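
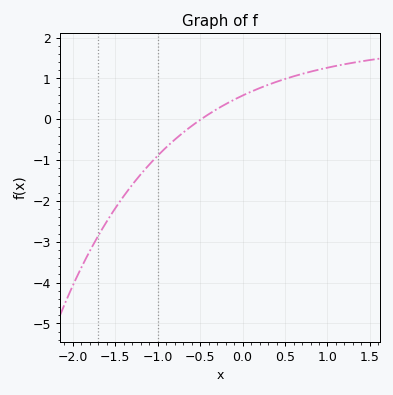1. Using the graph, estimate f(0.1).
0.674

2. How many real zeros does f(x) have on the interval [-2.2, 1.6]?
1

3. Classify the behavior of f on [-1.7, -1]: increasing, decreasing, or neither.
increasing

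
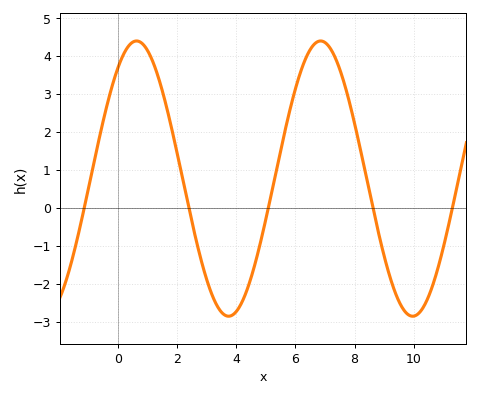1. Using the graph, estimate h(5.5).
1.5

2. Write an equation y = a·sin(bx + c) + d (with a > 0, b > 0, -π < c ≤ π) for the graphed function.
y = 3.63sin(1.01x + 0.932) + 0.77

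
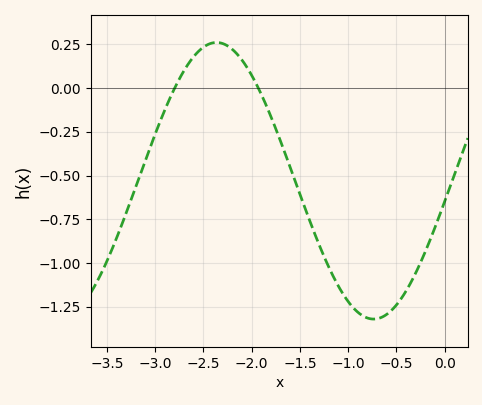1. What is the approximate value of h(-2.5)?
0.233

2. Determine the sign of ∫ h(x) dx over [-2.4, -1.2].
negative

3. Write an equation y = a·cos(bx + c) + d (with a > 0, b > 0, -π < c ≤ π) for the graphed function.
y = 0.79cos(1.93x - 1.72) - 0.53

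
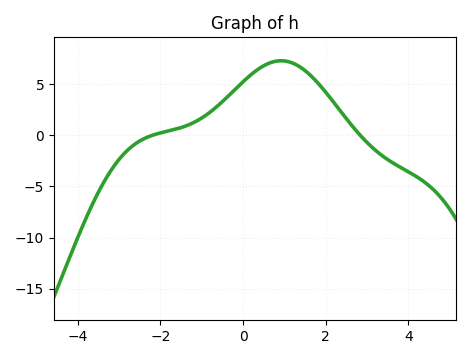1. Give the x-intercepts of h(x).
-2.18, 2.83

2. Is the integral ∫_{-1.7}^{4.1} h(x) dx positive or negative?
positive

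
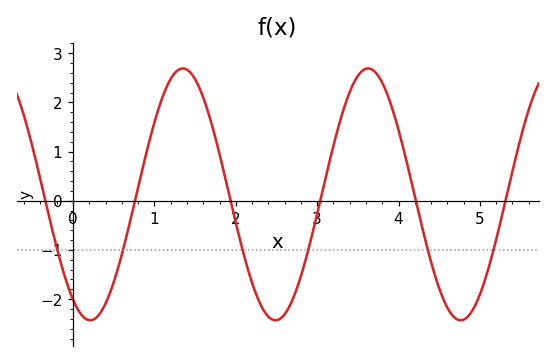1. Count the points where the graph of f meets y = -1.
6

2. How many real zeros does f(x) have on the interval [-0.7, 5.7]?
6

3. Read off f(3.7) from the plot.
2.6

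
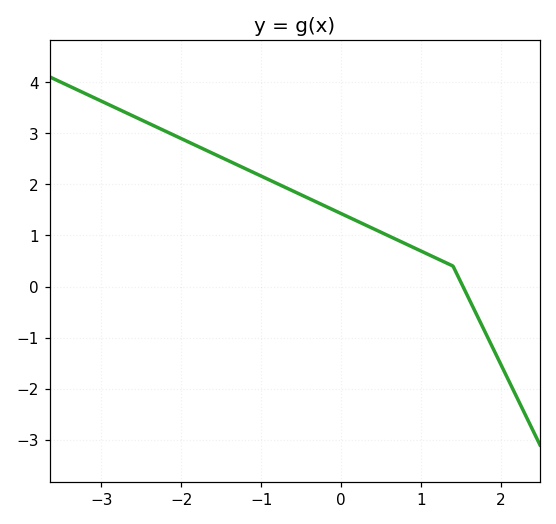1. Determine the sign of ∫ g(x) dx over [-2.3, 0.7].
positive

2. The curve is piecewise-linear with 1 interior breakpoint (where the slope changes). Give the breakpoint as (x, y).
(1.4, 0.4)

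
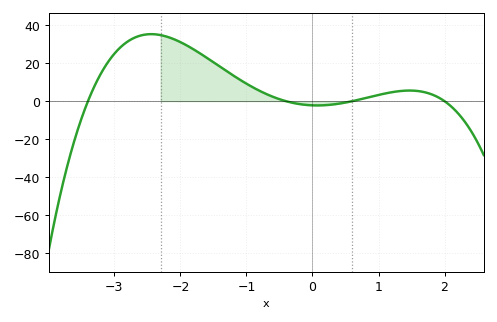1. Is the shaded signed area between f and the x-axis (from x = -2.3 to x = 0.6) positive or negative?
positive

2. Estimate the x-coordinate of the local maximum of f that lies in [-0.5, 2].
1.5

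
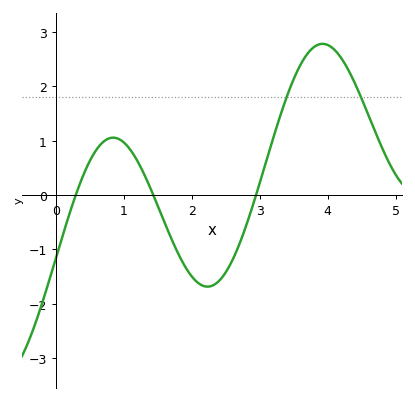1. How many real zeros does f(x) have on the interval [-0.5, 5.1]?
3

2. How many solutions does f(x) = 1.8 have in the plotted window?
2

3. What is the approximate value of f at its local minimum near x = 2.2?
-1.7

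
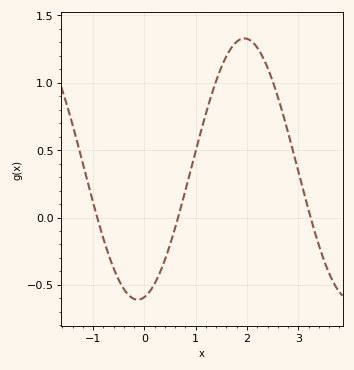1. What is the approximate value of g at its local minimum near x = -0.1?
-0.6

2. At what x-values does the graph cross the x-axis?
-0.9, 0.7, 3.2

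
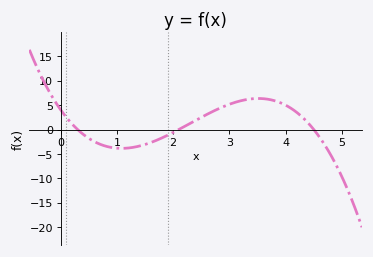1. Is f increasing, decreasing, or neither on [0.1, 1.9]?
neither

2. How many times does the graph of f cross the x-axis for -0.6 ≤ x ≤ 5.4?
3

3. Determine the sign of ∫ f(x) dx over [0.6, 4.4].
positive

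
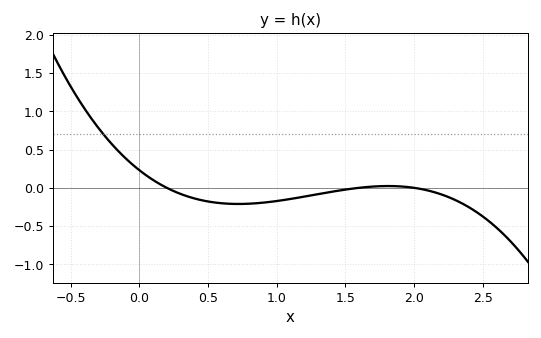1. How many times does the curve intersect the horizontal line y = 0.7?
1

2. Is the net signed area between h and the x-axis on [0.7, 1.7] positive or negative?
negative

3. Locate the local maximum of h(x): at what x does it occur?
1.81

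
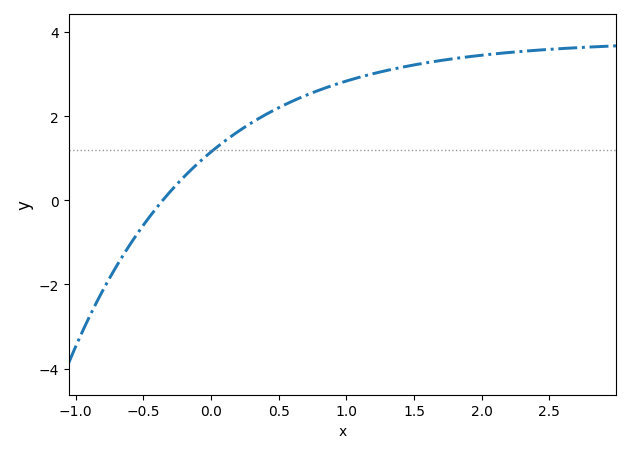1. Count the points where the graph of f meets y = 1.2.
1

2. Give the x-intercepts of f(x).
-0.4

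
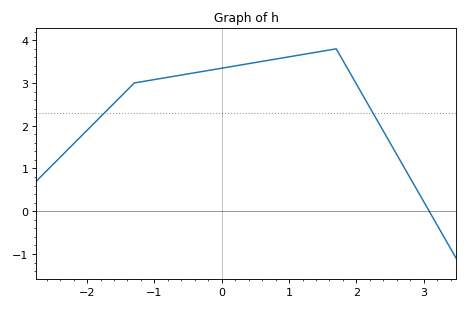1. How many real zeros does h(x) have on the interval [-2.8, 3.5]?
1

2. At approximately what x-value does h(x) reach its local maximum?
1.7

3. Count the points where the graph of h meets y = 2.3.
2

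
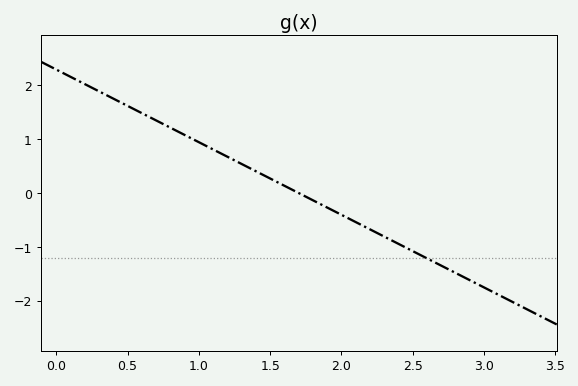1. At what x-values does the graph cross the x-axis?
1.7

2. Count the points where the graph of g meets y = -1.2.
1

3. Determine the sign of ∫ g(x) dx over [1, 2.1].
positive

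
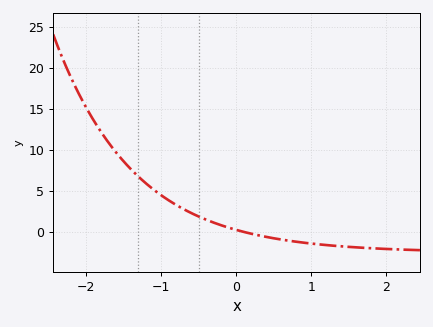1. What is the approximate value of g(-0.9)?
3.83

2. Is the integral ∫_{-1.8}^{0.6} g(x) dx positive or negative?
positive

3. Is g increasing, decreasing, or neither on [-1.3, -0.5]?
decreasing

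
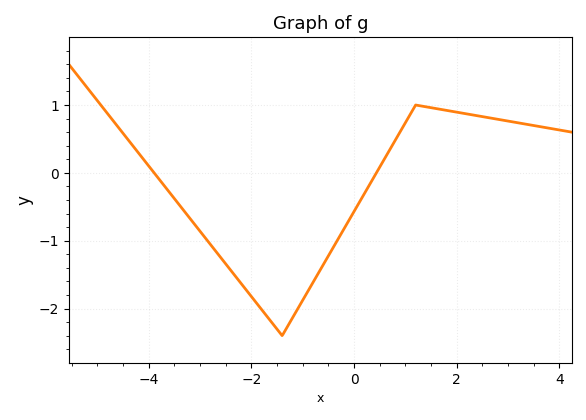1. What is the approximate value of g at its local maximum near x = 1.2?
1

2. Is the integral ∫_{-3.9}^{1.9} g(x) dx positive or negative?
negative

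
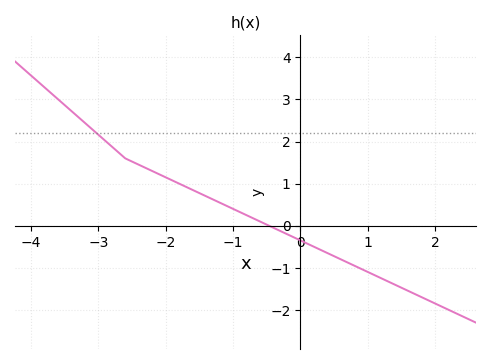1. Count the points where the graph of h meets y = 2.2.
1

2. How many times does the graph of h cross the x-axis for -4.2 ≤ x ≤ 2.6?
1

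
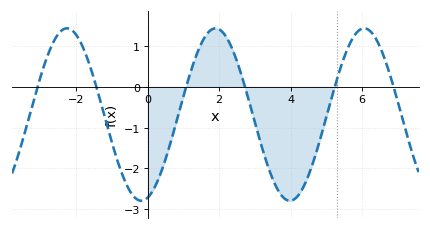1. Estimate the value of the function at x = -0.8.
-1.93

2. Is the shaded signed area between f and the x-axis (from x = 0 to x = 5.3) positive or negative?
negative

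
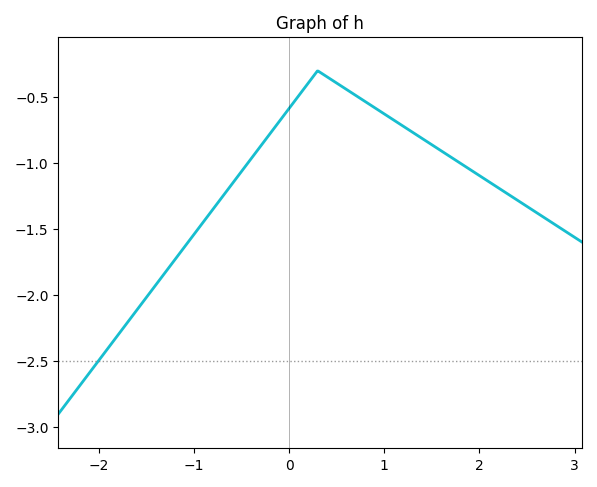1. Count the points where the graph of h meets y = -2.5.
1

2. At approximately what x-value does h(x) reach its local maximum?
0.302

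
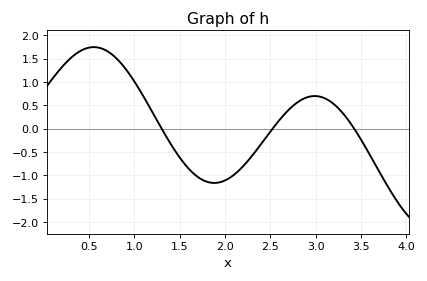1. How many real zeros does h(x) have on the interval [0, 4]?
3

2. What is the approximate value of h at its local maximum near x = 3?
0.7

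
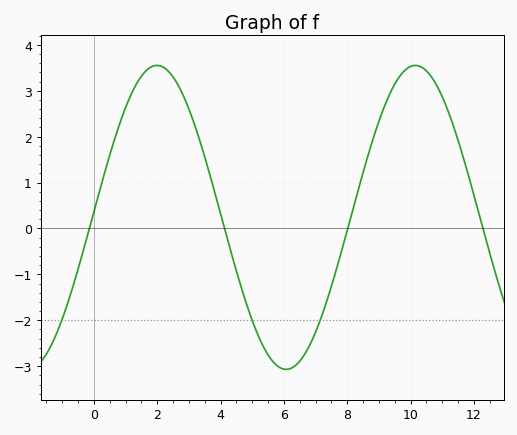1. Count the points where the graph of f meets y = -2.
3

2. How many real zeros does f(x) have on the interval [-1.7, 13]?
4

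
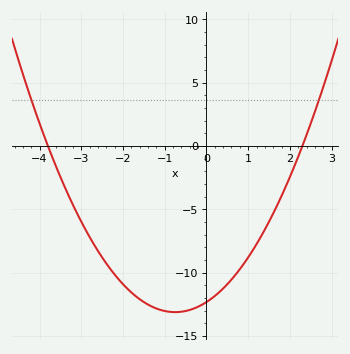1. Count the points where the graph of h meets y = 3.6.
2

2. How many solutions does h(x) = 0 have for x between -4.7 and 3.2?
2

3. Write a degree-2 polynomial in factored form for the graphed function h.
y = 1.41(x + 3.8)(x - 2.3)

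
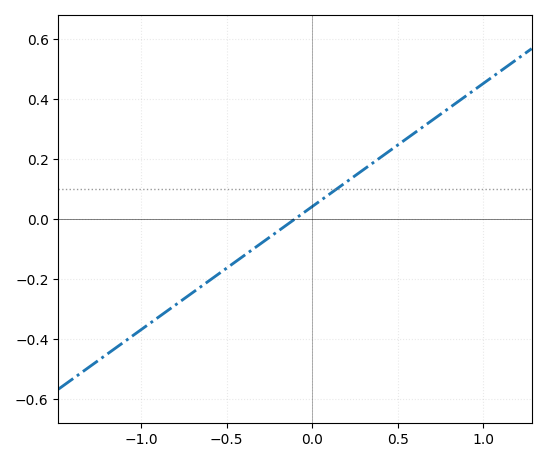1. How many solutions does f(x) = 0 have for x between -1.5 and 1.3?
1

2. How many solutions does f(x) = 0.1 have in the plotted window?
1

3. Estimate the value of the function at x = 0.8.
0.36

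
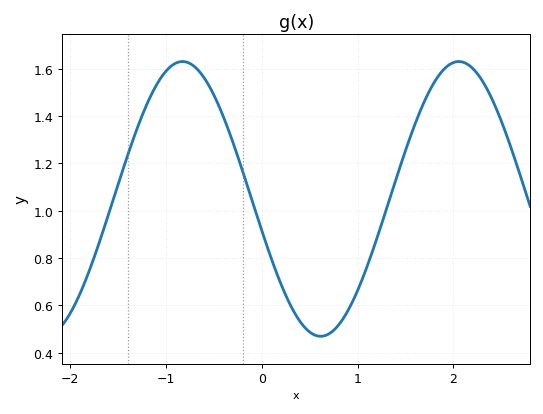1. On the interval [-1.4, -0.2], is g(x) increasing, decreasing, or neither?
neither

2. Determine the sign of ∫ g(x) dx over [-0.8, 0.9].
positive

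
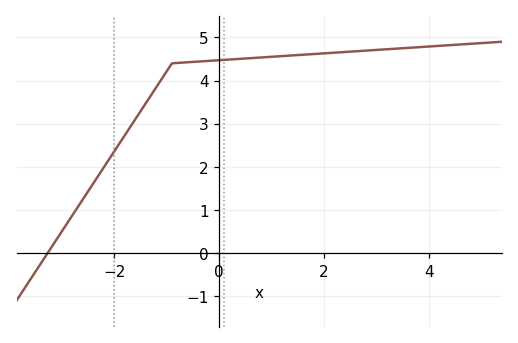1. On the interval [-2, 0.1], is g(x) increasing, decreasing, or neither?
increasing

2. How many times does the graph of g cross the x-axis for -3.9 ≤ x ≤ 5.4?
1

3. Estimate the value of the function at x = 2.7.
4.7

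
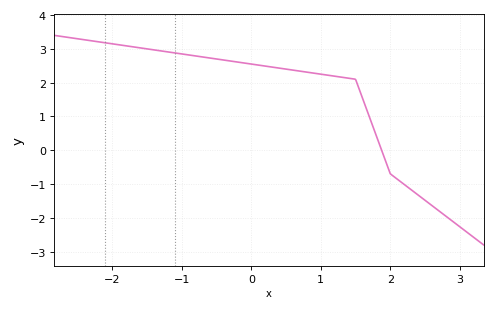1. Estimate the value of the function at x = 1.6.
1.54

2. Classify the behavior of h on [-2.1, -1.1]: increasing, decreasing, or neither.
decreasing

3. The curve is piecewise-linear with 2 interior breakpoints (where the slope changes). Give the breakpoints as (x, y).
(1.5, 2.1); (2, -0.7)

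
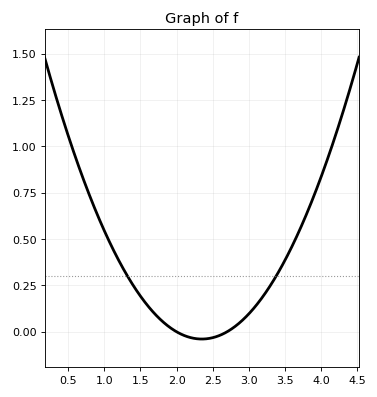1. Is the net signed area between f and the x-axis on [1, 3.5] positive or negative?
positive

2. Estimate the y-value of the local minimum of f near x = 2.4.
-0.04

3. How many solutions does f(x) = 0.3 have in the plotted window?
2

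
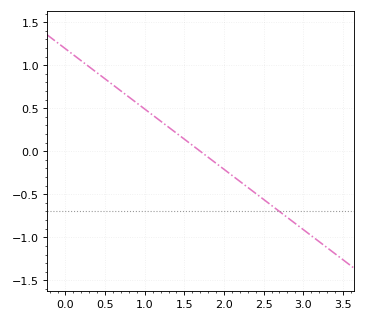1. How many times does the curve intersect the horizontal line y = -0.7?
1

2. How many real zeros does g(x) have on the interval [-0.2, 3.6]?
1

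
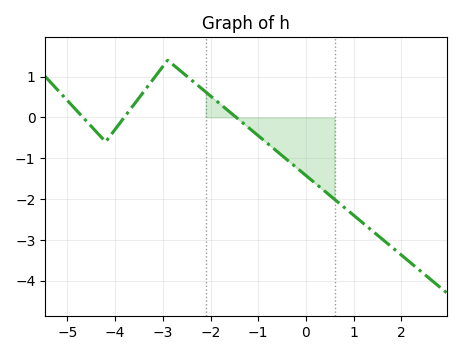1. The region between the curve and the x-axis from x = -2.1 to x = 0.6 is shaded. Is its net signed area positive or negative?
negative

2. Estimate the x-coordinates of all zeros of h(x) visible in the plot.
-4.6, -3.8, -1.4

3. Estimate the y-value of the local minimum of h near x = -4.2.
-0.6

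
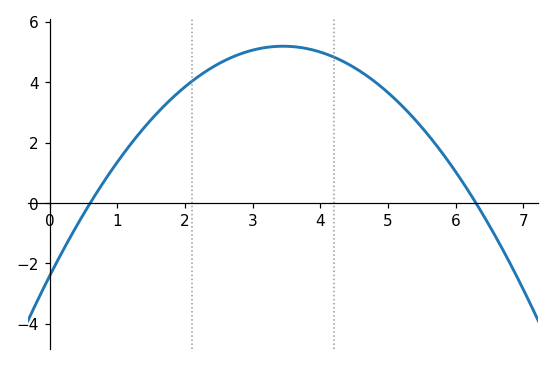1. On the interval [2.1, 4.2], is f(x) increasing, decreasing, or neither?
neither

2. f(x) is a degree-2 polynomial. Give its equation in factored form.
y = -0.64(x - 0.6)(x - 6.3)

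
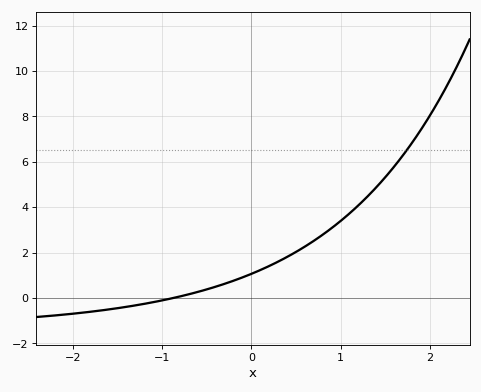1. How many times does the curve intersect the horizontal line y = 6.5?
1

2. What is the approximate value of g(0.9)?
3.08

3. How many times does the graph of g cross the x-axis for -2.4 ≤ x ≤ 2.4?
1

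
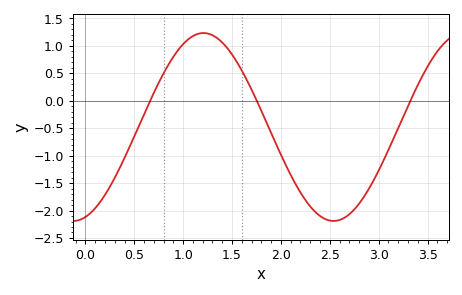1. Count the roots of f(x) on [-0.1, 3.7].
3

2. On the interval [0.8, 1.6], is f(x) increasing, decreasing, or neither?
neither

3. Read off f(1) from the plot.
1.05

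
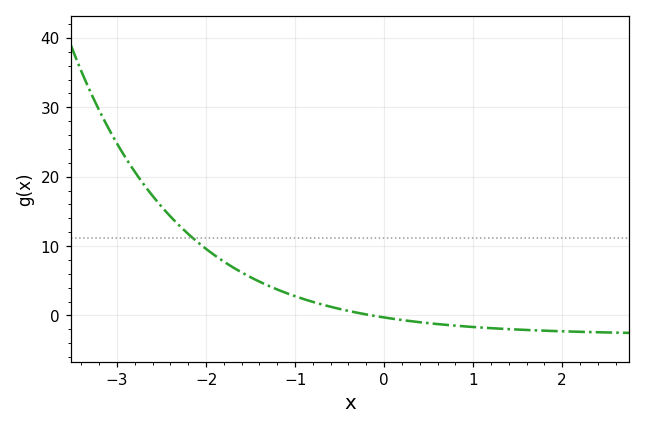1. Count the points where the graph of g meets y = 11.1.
1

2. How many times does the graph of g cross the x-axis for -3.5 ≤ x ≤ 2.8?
1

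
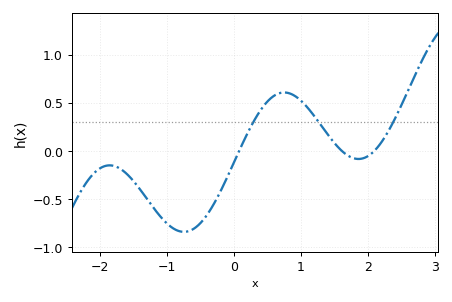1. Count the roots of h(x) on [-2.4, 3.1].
3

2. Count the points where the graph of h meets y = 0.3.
3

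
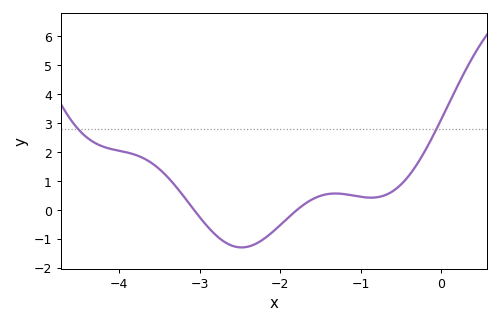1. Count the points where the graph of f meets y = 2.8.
2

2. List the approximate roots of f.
-3.07, -1.79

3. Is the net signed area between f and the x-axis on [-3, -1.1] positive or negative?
negative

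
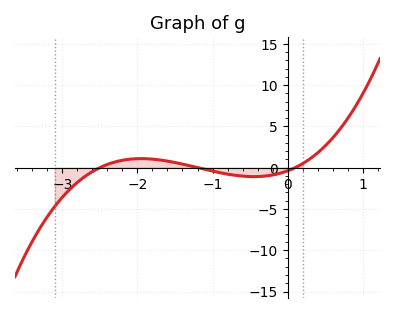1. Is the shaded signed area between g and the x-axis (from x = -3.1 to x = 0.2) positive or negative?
negative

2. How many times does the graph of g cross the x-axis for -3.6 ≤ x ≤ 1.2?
3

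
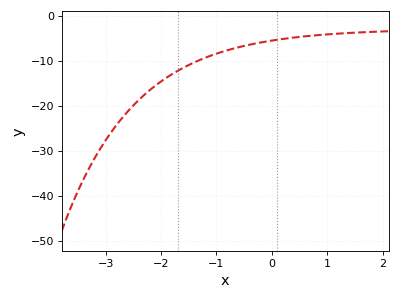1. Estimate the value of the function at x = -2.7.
-22.7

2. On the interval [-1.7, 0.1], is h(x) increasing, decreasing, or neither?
increasing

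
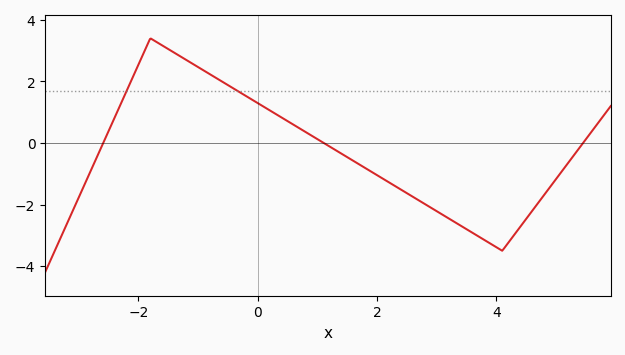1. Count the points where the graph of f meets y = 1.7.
2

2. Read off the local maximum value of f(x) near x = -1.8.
3.4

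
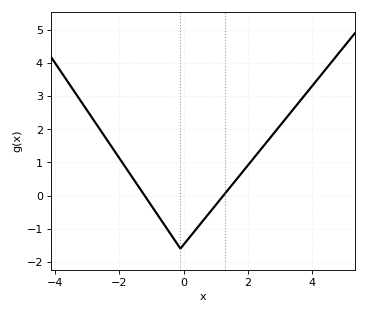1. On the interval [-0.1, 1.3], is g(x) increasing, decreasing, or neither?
increasing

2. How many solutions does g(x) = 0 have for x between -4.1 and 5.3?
2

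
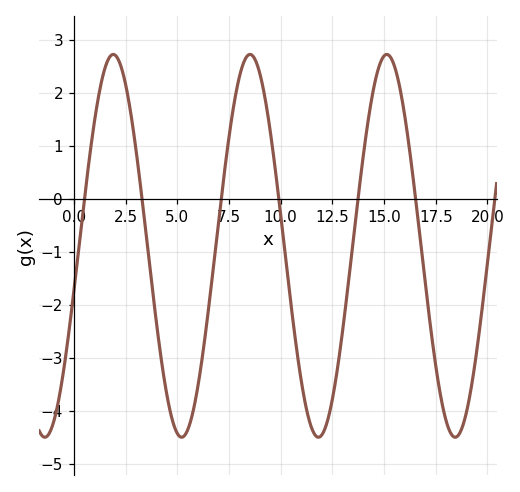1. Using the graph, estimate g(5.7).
-4.12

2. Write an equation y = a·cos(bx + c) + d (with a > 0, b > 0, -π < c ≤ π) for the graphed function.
y = 3.61cos(0.95x - 1.81) - 0.89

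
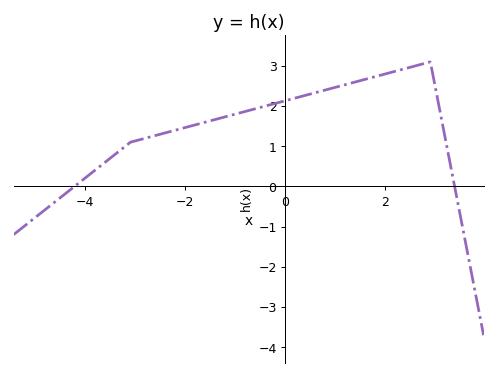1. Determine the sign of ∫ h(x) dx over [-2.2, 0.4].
positive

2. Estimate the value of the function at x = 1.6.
2.7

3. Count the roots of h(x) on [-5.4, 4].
2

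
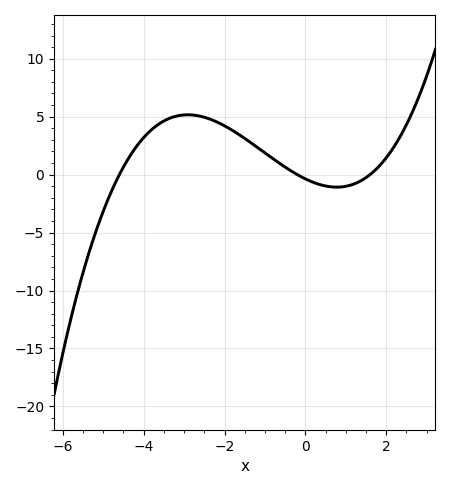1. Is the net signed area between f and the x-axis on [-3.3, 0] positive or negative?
positive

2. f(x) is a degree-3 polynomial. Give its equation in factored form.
y = 0.25(x + 4.6)(x + 0.2)(x - 1.6)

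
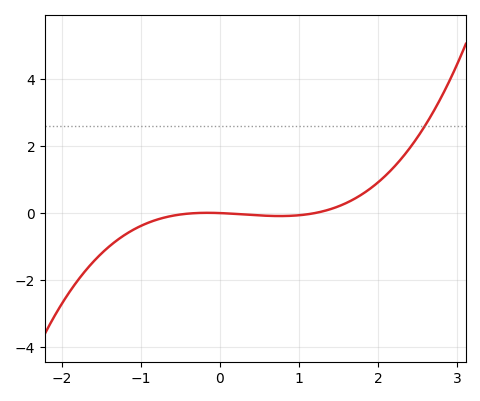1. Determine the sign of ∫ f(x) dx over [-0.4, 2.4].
positive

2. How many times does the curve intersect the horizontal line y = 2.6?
1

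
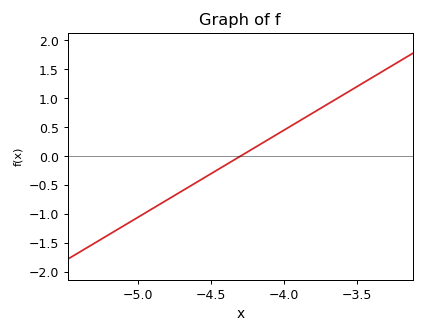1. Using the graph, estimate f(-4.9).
-0.9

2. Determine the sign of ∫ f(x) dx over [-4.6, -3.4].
positive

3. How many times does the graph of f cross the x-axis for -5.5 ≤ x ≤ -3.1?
1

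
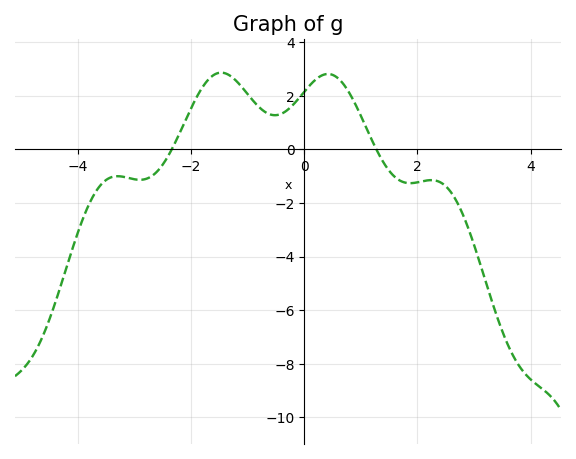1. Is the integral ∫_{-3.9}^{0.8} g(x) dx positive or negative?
positive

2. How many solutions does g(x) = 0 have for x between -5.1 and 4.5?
2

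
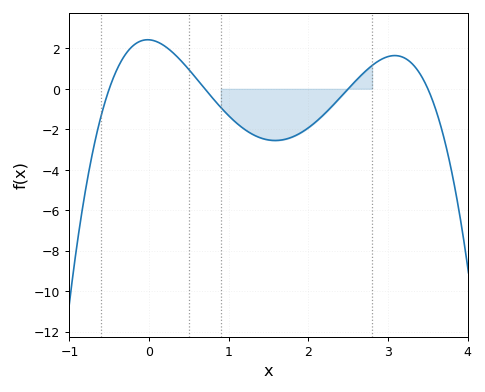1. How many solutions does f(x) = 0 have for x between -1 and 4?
4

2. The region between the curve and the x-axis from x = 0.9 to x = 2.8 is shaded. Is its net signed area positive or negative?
negative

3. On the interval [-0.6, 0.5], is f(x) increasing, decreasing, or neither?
neither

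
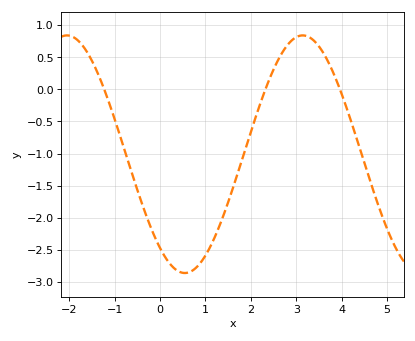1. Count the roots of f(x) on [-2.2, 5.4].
3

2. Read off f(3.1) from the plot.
0.85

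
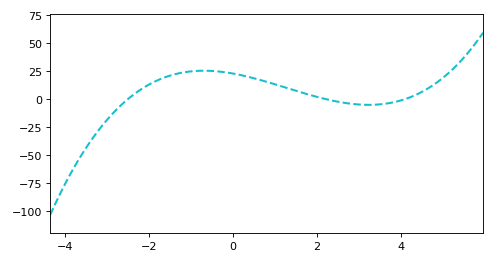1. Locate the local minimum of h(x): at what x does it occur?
3.23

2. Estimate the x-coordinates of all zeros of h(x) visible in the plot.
-2.5, 2.2, 4.1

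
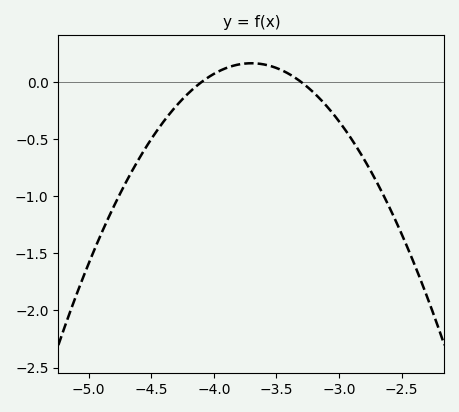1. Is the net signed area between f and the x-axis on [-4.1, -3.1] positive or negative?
positive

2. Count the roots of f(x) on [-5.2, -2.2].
2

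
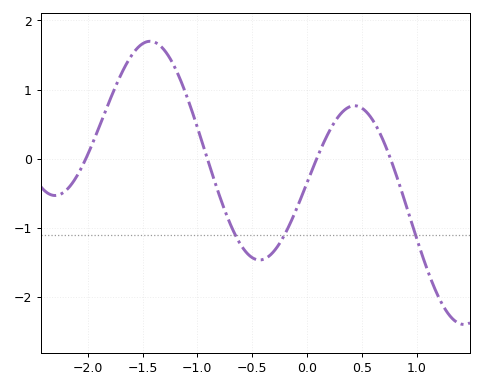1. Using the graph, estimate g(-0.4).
-1.46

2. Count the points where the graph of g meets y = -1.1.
3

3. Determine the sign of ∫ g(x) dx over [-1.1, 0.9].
negative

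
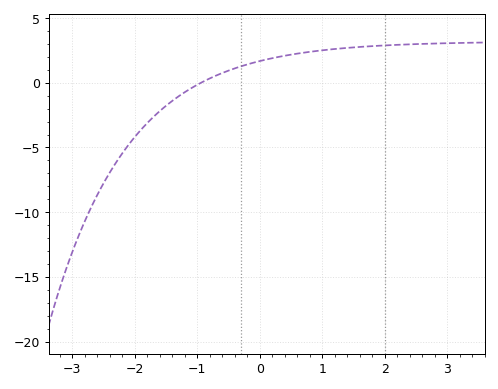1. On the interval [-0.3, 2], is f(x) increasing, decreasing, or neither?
increasing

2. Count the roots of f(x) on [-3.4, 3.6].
1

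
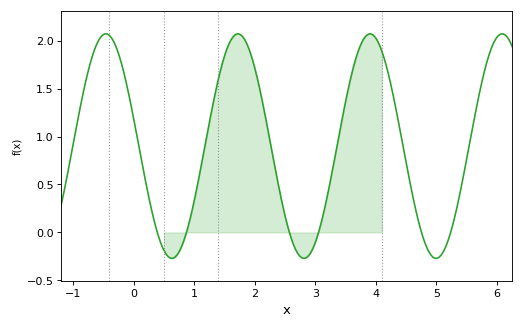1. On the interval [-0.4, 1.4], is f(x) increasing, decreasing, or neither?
neither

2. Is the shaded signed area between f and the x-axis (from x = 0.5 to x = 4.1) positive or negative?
positive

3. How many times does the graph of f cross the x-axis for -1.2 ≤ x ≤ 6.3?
6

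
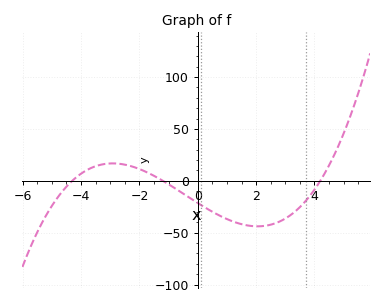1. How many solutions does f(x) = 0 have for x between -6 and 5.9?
3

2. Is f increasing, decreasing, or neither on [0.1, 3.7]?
neither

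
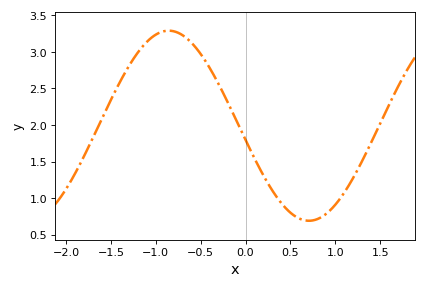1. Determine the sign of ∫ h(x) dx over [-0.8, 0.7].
positive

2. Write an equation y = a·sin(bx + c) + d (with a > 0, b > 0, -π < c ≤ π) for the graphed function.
y = 1.3sin(2.01x - 2.99) + 1.99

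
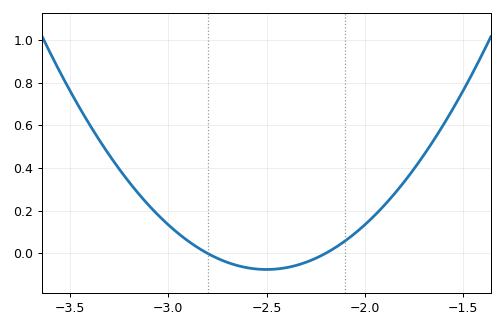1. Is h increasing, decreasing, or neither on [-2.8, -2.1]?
neither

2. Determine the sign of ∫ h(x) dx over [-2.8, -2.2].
negative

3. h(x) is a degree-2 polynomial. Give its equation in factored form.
y = 0.84(x + 2.8)(x + 2.2)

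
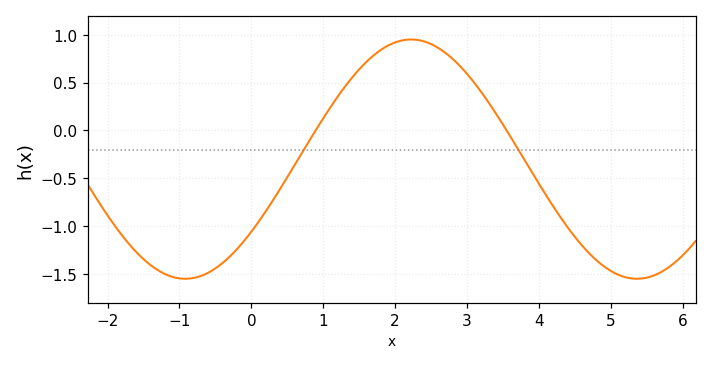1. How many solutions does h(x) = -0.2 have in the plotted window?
2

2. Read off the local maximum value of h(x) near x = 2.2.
0.95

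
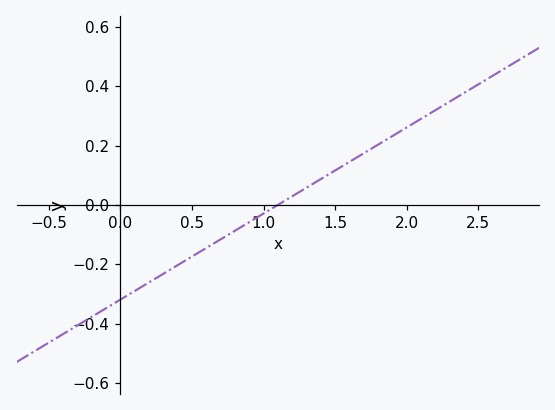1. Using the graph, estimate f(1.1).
0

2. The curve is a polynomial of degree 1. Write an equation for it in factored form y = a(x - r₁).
y = 0.29(x - 1.1)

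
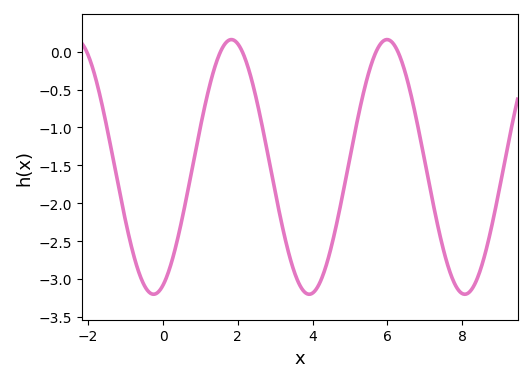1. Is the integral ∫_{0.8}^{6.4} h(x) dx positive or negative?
negative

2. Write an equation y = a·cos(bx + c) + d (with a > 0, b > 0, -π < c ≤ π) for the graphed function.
y = 1.68cos(1.51x - 2.76) - 1.52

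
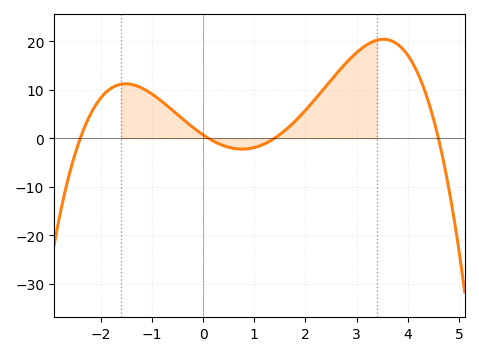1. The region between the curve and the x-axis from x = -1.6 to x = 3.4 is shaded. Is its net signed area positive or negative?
positive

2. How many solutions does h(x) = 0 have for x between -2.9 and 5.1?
4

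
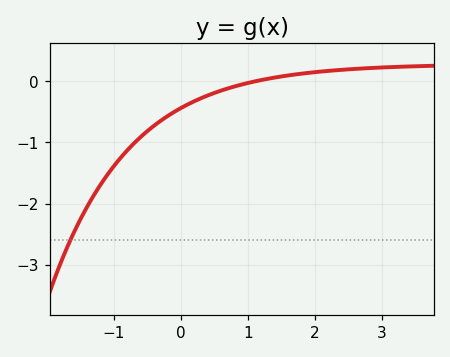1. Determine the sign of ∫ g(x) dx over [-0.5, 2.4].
negative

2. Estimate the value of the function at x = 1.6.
0.1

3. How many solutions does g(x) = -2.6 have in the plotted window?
1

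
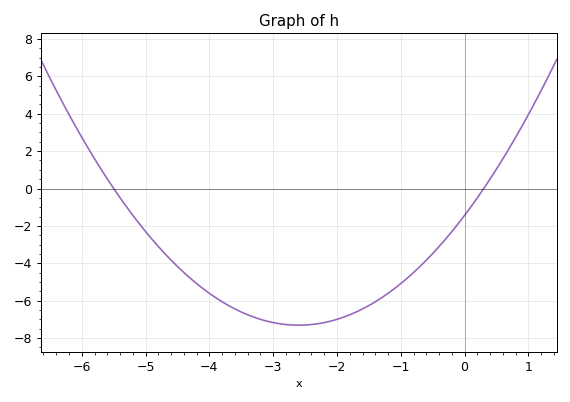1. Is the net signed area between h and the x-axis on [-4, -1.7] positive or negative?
negative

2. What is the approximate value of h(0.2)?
-0.496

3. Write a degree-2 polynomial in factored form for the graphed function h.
y = 0.87(x + 5.5)(x - 0.3)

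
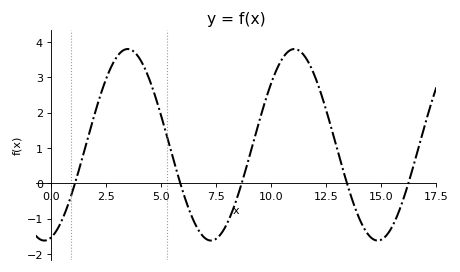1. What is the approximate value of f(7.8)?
-1.4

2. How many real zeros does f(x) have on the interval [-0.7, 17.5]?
5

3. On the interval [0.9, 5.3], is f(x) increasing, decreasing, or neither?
neither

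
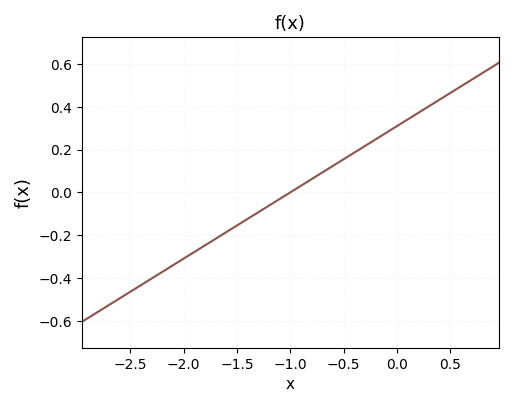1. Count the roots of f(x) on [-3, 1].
1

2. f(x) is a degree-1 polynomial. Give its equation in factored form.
y = 0.31(x + 1)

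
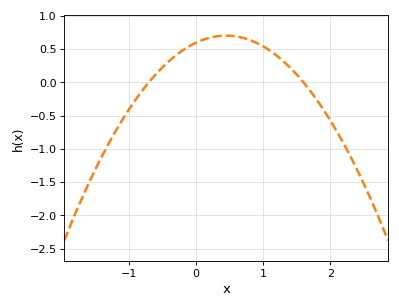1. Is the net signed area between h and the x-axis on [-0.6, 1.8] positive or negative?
positive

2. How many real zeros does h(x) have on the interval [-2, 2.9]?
2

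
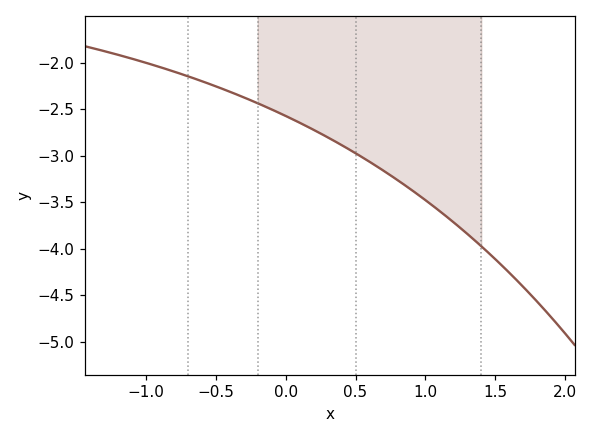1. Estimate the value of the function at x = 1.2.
-3.7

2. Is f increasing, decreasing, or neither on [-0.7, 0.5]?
decreasing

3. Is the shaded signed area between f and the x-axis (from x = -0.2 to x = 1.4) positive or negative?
negative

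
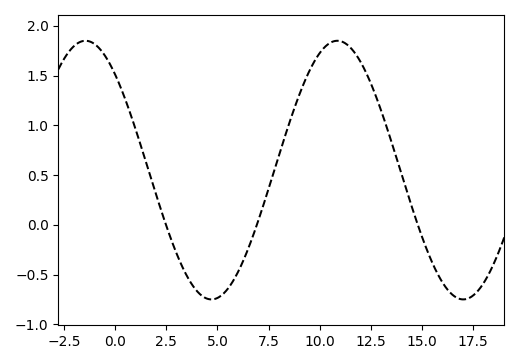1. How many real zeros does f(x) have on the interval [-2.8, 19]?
3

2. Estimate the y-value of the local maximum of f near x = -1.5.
1.85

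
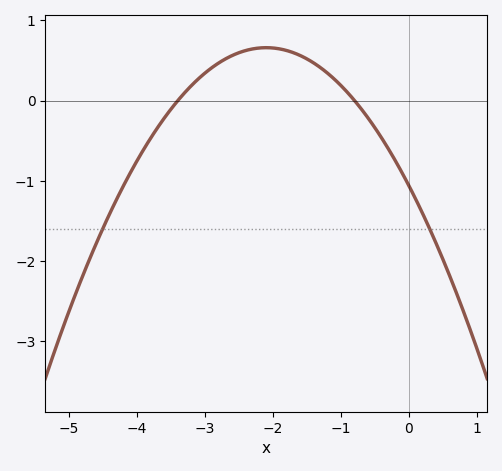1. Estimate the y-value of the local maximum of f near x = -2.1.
0.659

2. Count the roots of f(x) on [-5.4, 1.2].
2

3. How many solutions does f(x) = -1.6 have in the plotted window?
2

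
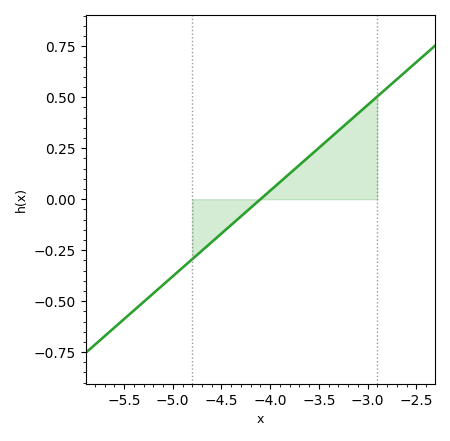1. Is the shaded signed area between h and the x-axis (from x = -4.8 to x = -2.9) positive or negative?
positive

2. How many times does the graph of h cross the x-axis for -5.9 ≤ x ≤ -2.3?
1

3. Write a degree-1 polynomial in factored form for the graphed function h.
y = 0.42(x + 4.1)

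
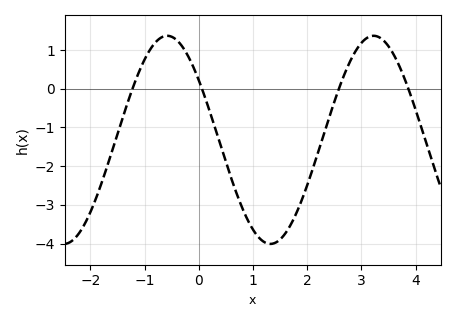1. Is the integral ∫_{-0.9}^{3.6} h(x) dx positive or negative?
negative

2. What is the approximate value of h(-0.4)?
1.2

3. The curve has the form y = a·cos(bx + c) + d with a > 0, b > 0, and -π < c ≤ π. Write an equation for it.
y = 2.69cos(1.6x + 0.96) - 1.32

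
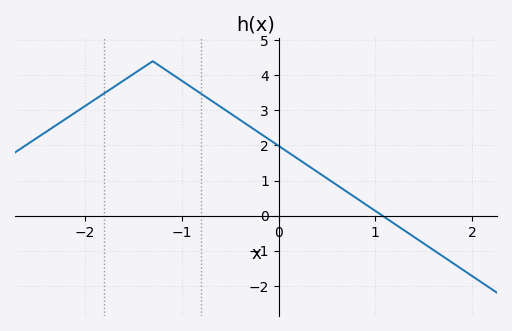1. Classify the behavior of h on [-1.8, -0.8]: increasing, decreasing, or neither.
neither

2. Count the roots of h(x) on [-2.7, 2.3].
1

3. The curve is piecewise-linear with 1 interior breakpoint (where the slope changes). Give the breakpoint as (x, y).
(-1.3, 4.4)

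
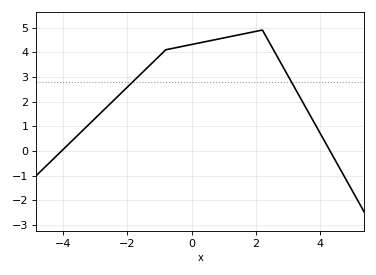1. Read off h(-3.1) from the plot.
1.18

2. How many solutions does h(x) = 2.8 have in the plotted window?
2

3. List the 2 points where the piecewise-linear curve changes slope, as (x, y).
(-0.8, 4.1); (2.2, 4.9)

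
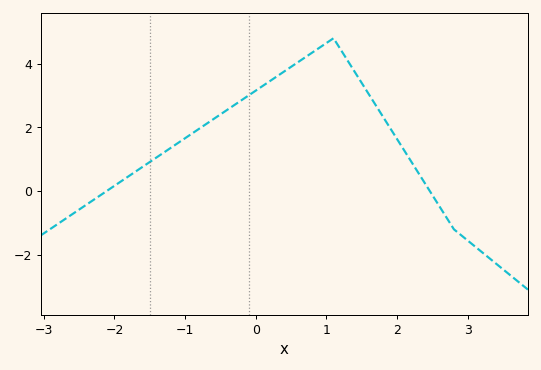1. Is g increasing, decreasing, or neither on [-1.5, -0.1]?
increasing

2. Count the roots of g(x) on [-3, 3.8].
2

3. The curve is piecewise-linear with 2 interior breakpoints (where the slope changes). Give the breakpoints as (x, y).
(1.1, 4.8); (2.8, -1.2)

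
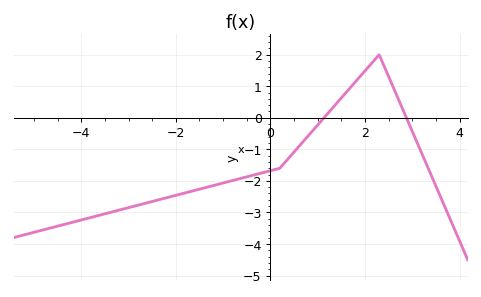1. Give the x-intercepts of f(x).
1.13, 2.88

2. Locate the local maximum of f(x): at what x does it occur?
2.3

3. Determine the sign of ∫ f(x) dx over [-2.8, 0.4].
negative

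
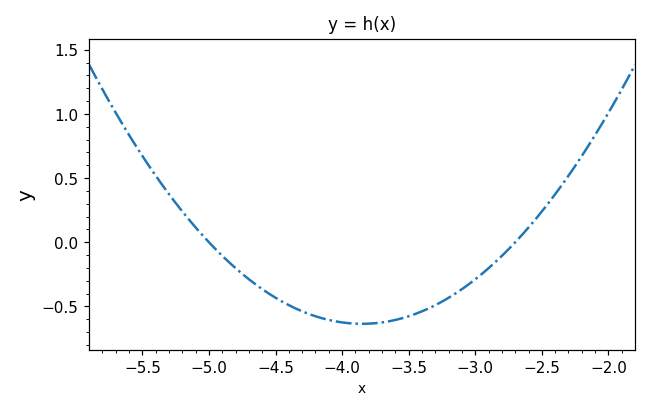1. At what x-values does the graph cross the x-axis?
-5, -2.7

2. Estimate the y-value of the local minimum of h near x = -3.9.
-0.635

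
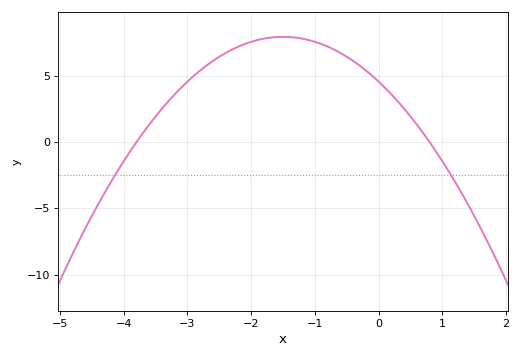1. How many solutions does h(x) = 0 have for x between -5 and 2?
2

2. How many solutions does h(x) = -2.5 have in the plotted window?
2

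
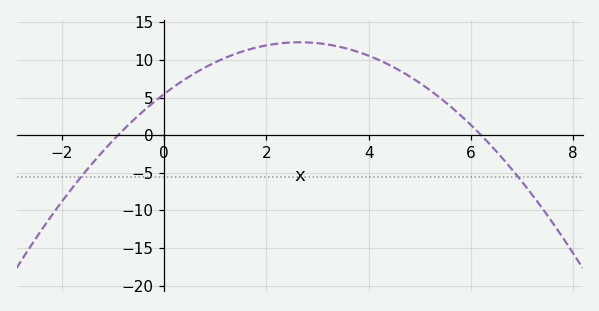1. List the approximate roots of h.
-0.8, 6.2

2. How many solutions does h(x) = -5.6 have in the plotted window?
2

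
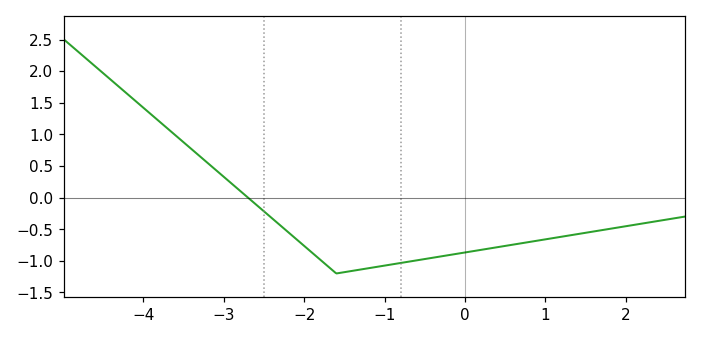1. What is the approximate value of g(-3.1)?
0.45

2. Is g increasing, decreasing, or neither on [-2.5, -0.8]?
neither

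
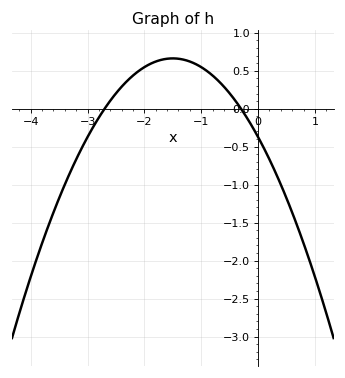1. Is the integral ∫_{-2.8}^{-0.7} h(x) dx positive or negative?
positive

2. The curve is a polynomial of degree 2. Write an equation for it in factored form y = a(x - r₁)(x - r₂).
y = -0.46(x + 2.7)(x + 0.3)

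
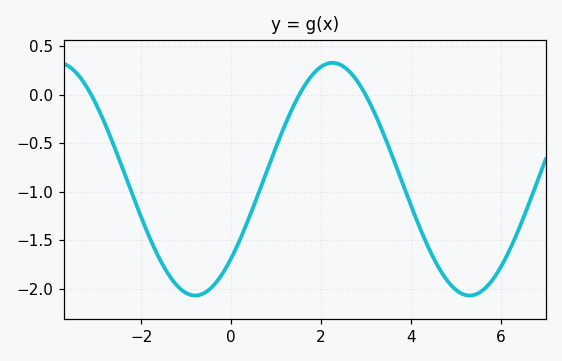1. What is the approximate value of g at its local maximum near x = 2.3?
0.33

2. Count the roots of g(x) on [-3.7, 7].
3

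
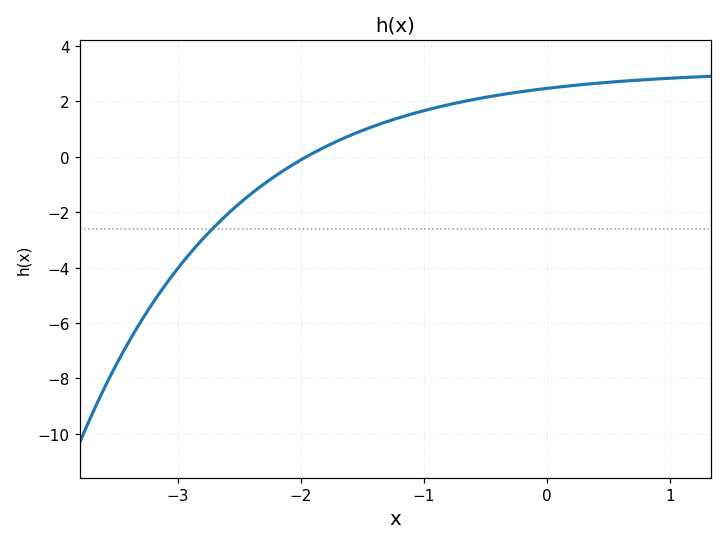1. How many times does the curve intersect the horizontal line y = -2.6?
1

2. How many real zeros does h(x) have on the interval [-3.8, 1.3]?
1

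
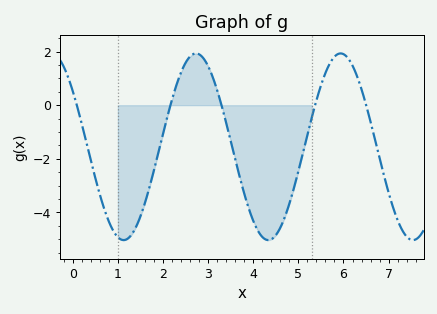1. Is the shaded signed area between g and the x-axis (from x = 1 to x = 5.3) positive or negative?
negative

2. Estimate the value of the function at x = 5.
-2.5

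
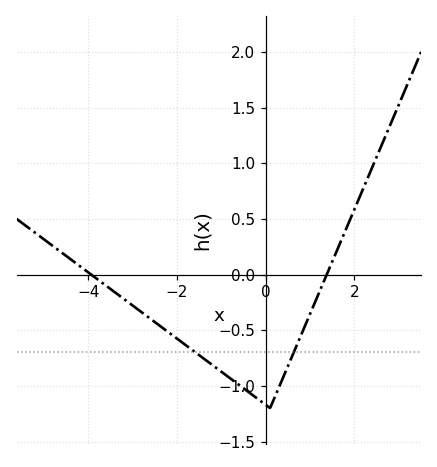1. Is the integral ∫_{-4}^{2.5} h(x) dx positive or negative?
negative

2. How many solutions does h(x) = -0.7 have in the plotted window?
2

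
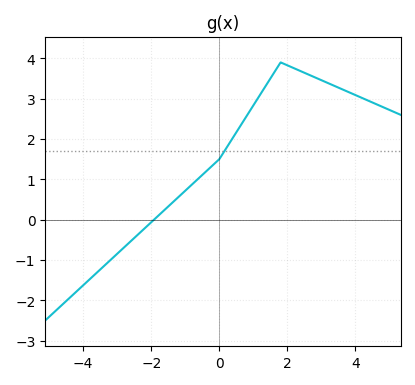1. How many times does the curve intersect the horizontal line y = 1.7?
1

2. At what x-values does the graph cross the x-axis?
-1.92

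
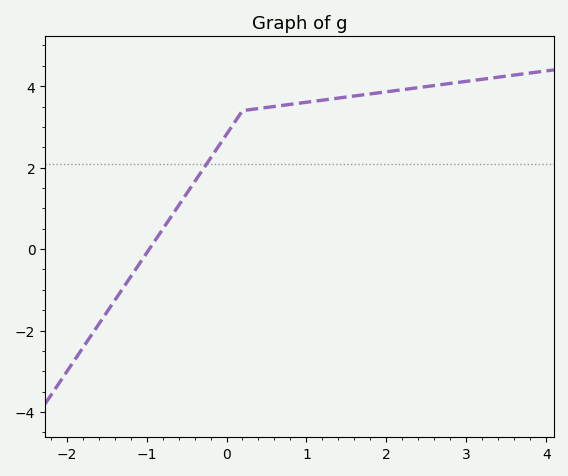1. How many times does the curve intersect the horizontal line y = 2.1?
1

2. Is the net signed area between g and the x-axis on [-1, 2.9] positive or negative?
positive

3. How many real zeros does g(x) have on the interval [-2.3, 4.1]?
1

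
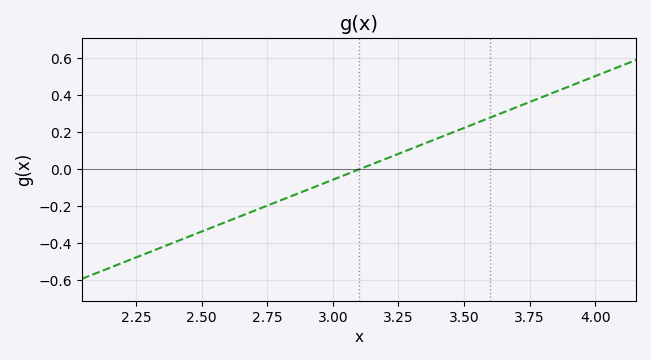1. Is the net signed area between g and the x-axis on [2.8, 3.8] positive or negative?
positive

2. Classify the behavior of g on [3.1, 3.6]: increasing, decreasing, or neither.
increasing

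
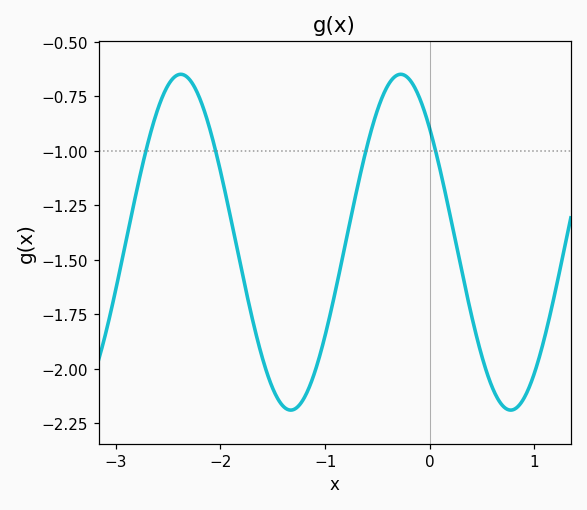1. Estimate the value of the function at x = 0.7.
-2.18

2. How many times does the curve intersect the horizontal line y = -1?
4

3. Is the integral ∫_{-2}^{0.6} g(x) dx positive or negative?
negative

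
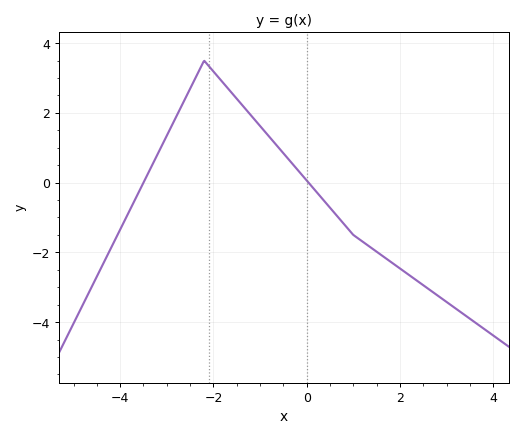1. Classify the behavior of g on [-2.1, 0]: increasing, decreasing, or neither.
decreasing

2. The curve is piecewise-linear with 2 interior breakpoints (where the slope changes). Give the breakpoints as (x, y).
(-2.2, 3.5); (1, -1.5)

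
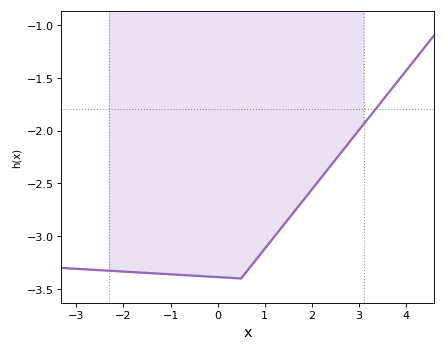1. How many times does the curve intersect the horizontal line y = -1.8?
1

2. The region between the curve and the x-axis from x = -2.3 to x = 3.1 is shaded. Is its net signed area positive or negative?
negative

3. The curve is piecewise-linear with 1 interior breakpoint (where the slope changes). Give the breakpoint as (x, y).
(0.5, -3.4)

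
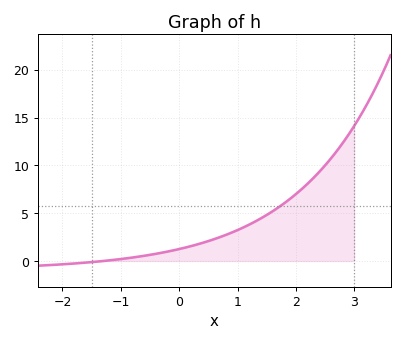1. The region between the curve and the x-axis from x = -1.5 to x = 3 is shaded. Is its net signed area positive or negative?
positive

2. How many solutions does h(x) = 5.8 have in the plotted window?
1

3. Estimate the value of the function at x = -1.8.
-0.262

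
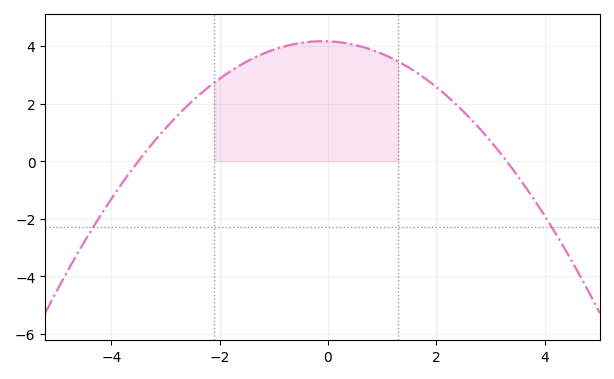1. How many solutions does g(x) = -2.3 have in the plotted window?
2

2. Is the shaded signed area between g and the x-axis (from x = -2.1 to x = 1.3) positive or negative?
positive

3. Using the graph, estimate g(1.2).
3.55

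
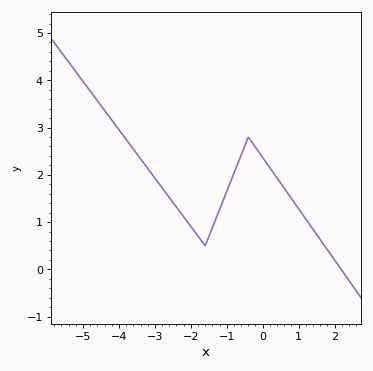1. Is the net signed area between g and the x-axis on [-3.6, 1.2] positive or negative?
positive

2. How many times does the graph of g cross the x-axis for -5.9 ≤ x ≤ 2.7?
1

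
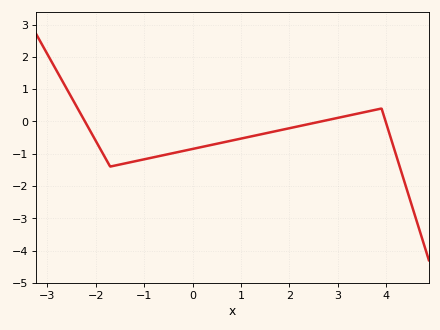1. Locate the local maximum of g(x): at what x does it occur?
3.8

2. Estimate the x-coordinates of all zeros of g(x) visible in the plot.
-2.2, 2.6, 4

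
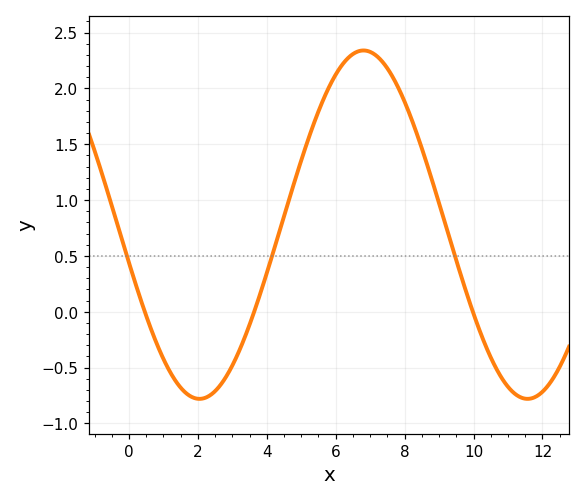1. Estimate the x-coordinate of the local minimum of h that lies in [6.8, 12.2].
11.6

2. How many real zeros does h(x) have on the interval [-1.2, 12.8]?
3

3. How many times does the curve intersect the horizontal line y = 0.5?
3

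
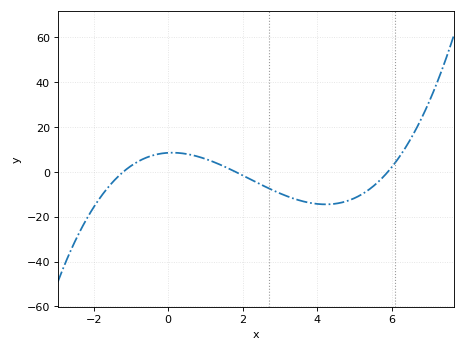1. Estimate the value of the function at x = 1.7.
0.804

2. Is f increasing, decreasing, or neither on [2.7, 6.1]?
neither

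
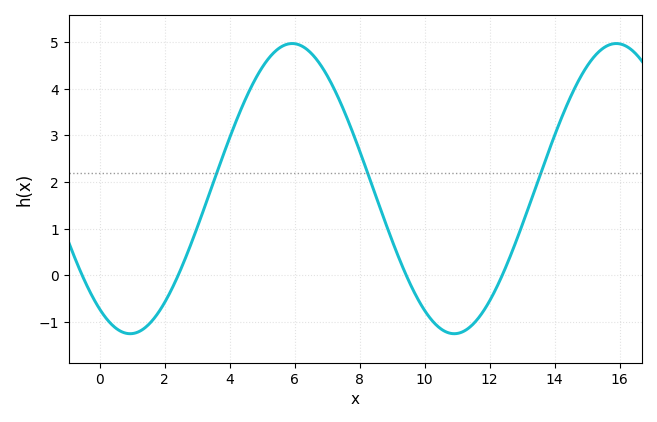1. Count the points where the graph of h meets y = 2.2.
3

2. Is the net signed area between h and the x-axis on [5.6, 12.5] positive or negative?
positive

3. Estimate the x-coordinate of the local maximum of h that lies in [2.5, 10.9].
5.92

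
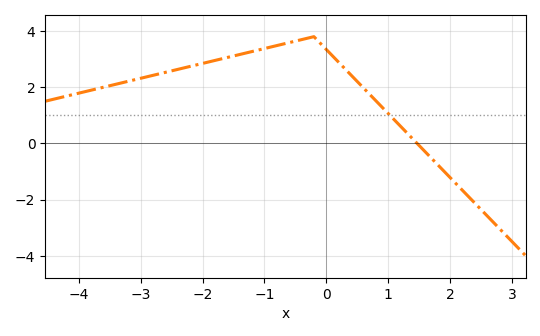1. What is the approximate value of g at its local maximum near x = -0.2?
3.8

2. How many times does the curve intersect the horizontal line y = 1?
1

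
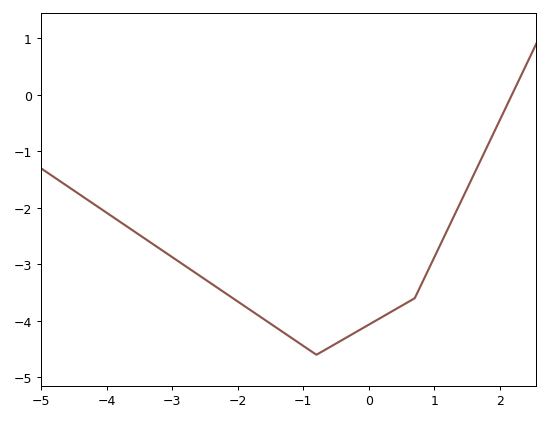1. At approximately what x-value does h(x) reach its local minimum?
-0.799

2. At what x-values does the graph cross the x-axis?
2.18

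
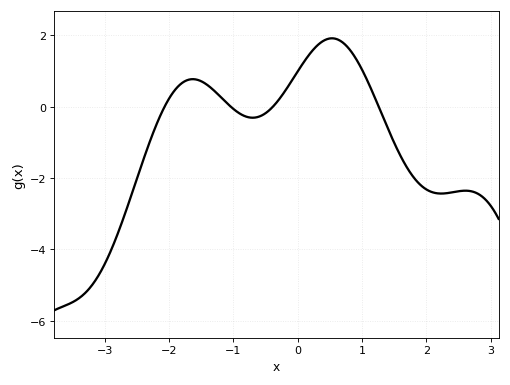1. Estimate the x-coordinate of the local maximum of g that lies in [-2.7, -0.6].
-1.63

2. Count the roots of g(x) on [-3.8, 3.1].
4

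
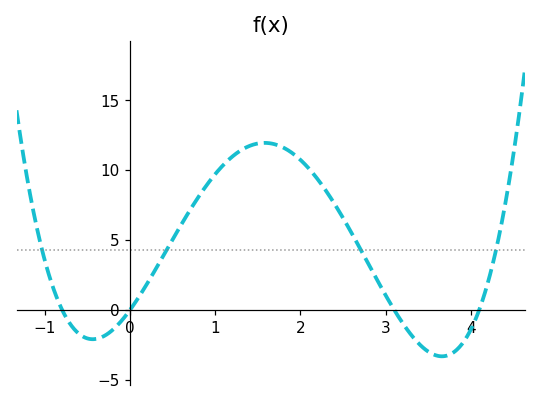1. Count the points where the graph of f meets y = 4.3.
4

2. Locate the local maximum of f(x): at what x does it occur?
1.58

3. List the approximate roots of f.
-0.8, 0, 3.1, 4.1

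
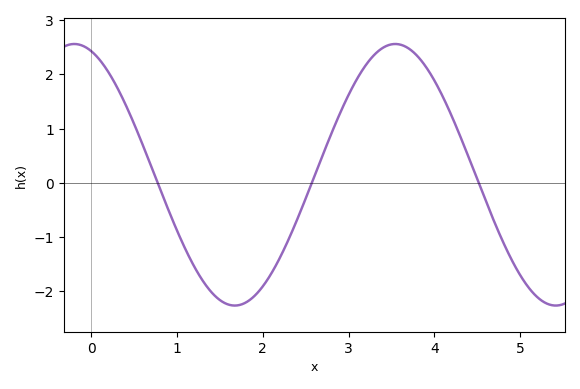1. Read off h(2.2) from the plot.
-1.4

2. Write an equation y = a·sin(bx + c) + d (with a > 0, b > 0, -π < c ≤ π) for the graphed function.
y = 2.41sin(1.7x + 1.9) + 0.15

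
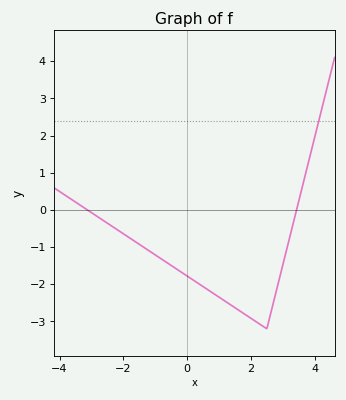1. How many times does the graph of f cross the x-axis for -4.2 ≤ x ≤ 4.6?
2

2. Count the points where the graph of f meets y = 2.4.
1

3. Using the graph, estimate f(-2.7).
-0.243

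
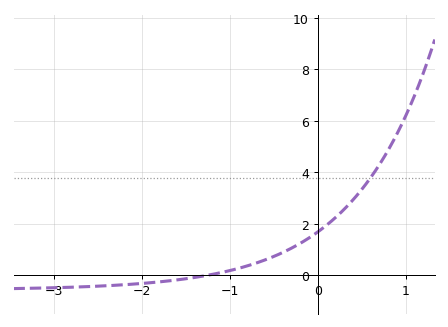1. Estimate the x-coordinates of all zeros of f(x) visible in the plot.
-1.26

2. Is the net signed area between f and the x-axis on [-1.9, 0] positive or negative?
positive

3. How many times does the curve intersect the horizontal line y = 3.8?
1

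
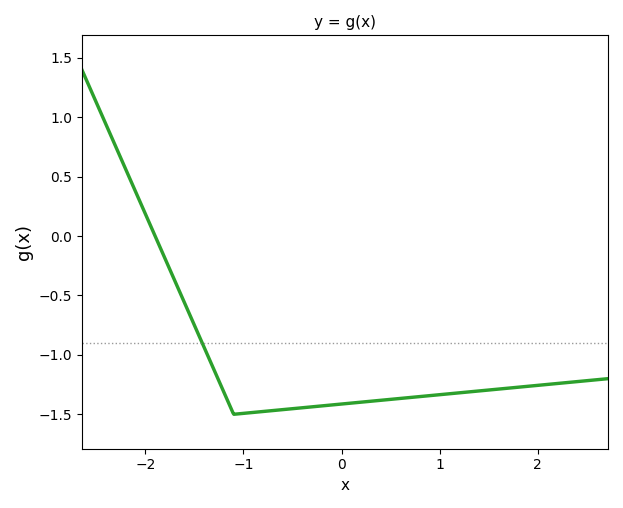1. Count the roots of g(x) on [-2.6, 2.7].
1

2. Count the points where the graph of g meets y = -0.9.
1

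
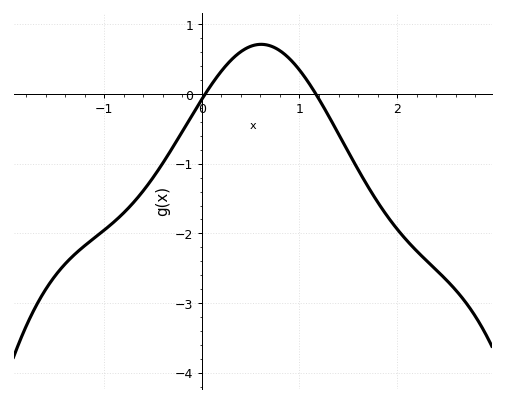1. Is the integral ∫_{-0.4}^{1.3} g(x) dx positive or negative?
positive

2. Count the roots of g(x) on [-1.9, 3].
2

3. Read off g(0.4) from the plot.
0.6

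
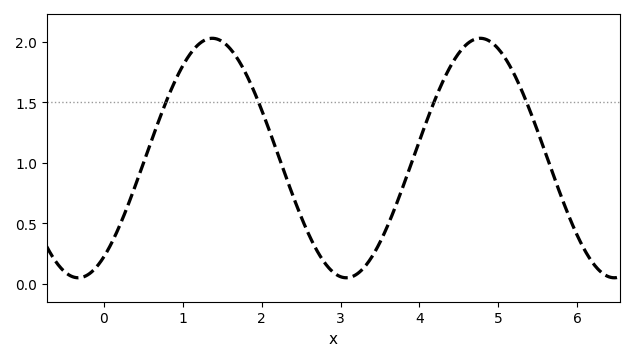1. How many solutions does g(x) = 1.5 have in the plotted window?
4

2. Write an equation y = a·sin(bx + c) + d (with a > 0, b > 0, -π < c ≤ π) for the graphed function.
y = 0.99sin(1.85x - 0.972) + 1.04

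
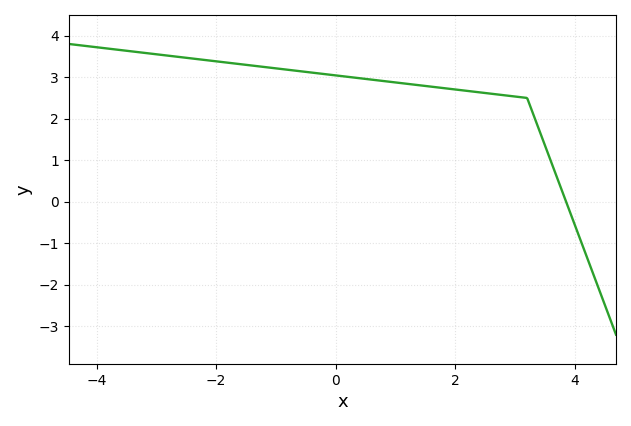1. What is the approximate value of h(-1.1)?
3.2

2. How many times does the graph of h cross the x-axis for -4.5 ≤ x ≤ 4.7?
1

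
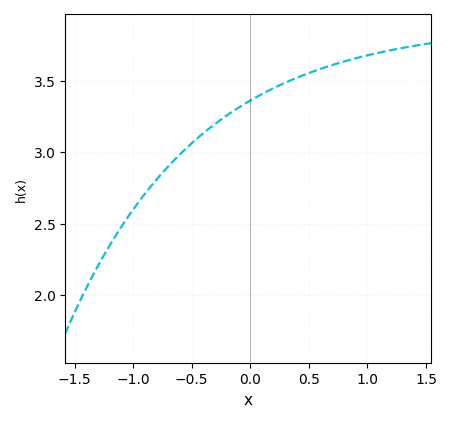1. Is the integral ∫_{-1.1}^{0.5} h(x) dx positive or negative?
positive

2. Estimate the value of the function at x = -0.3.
3.2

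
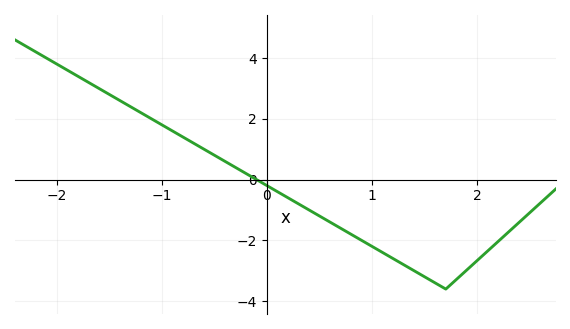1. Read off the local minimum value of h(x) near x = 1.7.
-3.6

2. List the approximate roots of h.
-0.1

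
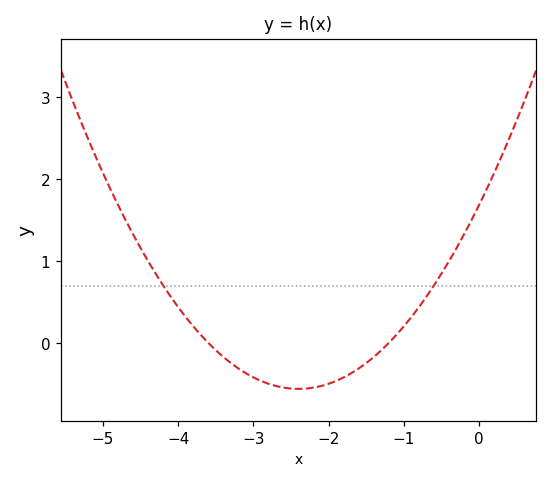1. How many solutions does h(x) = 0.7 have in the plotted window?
2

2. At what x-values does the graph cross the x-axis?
-3.6, -1.2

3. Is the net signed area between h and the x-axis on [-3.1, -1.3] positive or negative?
negative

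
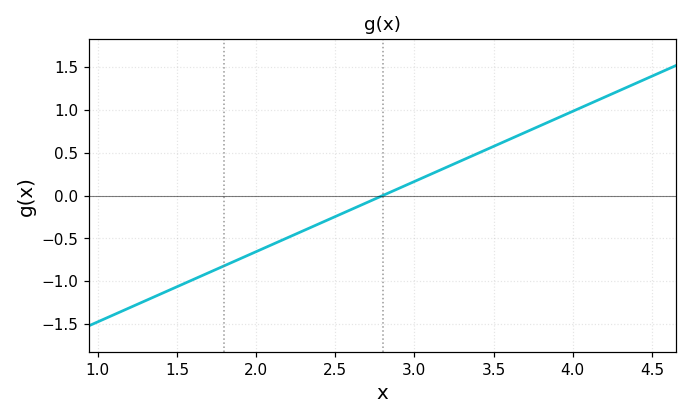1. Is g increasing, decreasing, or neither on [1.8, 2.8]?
increasing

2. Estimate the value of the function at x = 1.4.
-1.15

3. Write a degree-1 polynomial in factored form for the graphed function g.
y = 0.82(x - 2.8)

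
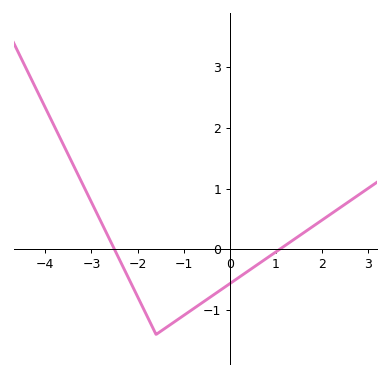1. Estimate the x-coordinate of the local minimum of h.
-1.6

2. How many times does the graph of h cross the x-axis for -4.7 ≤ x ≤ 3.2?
2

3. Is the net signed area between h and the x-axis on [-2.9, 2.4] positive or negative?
negative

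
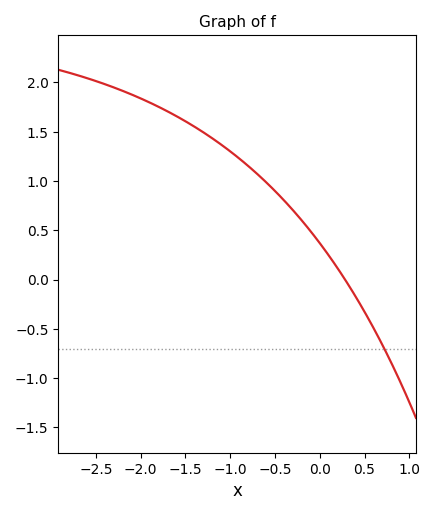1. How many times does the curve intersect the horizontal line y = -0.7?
1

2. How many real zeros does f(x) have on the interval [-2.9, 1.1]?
1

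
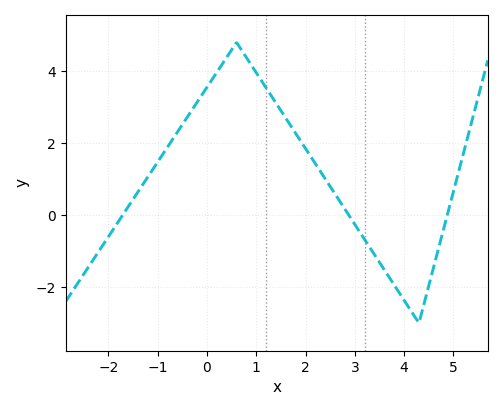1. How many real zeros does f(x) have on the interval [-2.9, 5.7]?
3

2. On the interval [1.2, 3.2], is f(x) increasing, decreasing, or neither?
decreasing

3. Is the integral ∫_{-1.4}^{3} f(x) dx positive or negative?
positive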